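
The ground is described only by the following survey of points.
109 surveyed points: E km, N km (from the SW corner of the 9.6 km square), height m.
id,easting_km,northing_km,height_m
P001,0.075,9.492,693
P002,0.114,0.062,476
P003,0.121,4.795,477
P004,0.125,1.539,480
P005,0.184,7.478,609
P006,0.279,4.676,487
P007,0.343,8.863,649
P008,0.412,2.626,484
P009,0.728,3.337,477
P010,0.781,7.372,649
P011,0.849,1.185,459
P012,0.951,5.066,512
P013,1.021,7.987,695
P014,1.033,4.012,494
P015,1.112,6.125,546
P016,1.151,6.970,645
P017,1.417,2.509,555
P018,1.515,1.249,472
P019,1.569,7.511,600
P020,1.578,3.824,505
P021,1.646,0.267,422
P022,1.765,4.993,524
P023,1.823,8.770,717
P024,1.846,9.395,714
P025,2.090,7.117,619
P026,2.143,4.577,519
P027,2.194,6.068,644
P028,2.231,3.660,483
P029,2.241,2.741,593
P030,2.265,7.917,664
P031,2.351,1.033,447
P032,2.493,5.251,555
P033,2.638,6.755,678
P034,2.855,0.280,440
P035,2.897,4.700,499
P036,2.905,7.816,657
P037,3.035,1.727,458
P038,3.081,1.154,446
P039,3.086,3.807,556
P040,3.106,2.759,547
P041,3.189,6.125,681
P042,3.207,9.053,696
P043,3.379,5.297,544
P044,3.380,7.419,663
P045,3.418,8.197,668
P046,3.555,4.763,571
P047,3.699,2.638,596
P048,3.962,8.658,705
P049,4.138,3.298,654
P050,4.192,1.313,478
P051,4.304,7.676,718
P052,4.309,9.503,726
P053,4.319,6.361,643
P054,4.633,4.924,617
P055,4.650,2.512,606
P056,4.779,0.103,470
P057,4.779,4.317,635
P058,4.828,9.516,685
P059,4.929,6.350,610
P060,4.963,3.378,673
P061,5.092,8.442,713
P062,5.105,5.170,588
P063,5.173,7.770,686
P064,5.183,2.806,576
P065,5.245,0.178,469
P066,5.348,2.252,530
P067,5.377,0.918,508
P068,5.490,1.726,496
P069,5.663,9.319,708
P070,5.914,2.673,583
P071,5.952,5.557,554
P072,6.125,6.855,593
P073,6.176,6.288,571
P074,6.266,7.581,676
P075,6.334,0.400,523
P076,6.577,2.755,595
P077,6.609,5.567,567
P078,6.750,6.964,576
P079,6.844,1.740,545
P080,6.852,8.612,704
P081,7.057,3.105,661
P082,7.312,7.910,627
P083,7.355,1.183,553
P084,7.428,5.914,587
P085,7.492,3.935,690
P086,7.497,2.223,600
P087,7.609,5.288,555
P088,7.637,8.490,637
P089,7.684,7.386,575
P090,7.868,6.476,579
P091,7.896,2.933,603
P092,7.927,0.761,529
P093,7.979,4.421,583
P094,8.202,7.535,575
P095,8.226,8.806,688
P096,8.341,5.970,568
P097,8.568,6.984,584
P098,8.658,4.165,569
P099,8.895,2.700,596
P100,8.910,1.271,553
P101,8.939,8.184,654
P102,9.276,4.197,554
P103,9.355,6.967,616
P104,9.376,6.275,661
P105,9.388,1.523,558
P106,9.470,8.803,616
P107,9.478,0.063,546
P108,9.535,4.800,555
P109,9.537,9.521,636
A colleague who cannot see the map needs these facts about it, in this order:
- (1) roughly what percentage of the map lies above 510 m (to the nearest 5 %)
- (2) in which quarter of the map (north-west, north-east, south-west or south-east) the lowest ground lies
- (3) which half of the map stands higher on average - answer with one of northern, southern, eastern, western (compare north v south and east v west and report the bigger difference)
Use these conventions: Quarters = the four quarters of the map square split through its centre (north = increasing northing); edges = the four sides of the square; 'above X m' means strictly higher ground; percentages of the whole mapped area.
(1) About 80 % of the map lies above 510 m.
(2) The lowest ground is in the south-west quarter.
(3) The northern half stands higher on average than the southern half.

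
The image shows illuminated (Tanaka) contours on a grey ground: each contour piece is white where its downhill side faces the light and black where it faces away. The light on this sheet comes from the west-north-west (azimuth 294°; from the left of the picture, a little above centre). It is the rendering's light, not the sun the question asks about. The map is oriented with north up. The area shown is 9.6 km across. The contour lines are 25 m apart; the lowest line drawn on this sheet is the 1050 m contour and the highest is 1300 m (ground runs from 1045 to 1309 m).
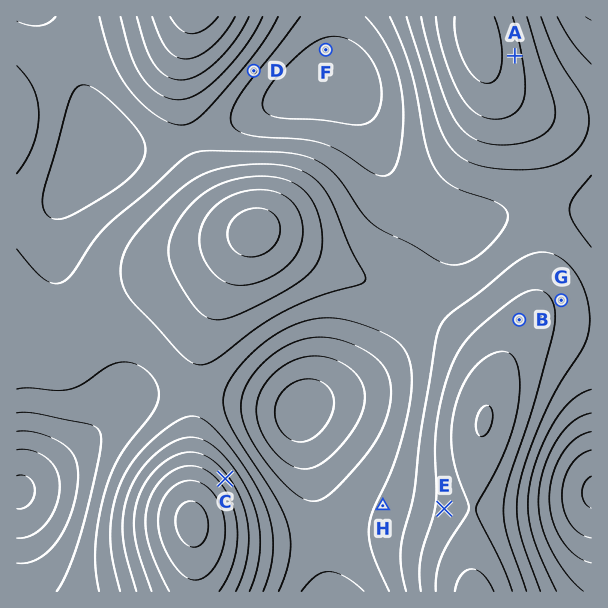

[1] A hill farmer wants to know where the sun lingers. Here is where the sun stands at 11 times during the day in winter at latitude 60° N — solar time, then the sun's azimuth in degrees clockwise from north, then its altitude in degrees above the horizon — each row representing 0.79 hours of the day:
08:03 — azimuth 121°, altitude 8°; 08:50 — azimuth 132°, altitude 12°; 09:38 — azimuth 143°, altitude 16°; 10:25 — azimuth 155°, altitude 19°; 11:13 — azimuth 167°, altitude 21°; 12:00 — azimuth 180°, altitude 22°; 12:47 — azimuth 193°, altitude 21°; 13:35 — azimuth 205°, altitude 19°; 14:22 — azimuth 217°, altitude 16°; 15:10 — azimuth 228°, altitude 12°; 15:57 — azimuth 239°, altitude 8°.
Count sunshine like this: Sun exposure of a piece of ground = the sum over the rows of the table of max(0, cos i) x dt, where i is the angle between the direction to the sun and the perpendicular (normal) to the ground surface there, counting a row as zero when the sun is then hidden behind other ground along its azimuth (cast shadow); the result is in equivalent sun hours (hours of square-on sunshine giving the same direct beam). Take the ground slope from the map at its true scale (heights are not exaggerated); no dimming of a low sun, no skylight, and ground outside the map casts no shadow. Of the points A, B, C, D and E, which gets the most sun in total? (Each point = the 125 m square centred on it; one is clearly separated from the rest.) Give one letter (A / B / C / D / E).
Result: D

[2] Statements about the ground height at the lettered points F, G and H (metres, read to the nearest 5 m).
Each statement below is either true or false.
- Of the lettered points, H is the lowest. false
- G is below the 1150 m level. false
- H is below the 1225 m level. true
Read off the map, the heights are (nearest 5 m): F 1095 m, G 1195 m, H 1155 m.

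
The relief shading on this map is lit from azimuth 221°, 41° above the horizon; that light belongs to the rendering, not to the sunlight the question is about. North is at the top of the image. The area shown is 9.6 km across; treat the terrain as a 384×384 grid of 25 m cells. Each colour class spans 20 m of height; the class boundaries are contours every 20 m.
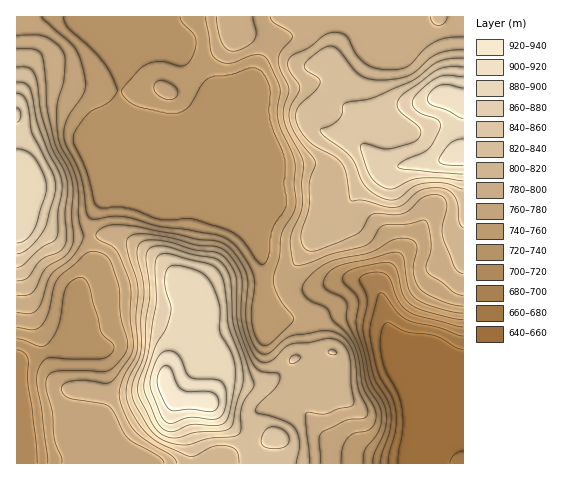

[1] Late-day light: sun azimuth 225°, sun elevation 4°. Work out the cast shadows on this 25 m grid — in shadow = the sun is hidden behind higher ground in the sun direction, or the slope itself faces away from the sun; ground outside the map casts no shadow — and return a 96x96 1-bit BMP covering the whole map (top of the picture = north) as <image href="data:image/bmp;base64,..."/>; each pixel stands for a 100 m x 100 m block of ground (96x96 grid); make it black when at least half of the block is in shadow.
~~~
<image width="96" height="96" href="data:image/bmp;base64,Qk2+BAAAAAAAAD4AAAAoAAAAYAAAAGAAAAABAAEAAAAAAIAEAAATCwAAEwsAAAIAAAAAAAAA////AAAAAAAAAAAAAAAAAAAPgAAAAAAAAAAAAAAHgAAAAAAAAAAAAwADgAAAAAAAAAAABwAAwAAAAAAAAAAAD4AAAAAAAAAAAAAAH4ABgAAAAAAAAAAAfwABwAAAAAAAAAAA/wAD4AAAAAAAAAGB/gAD8AAAAAAAAAOB/gAH+AAAAAAAAAfB/AAP+AAAAAAAAAfA+AAf/AAAAAAAAA/AAAA//AAAAAAAAA/AAAB//AAAAAAAAB/AAAD//gAAAAAAAB/AAAD//gAAAAAAAB/AAAH//wAAAAAAAAfgAAH//wAAAcAAMAHwAAH//wAAD+AAIAH4AAH//4AAD+AAIAH8AAH//4AAAMAAIAH8AAH//4AAAAAAAAP+AAH//4AAAAAAAAP/AAP//4AAAAAAAAP/AAf//4AAAAAAAAf/jA///4AAAAAAAAf/jh///wAAAAAAAAf/zj///gAAAAAAAA//4D///AAAAAAAAA//4B//+AAAAAAAAA//4A//8AAAAAAAAA//4Af/8AAAAAAAAA//4AH/4AAAAAAAAA//4AD/4AAAAAAAAB//wAB/wAAAAAAAAB//wAH/wAAAAAAAAB//gAf/gAAAAAAAAB//gAP/AAAAAAAAAB//AAH6AAAAAAAAAB//AADwAAAAAAAAAD//AAAAAAAAAAAAAP//AAAAAAAAAAAAD///AAAAAAAAAAAAP///AAAAAAAAAAAAf///AAAAAAAAAAAB////AAAAAAAAAAAD////AAAAAAAAEAAP////AAAAAAAAOAAf////AAAAAAAAPAA/////AAAAAAAAfgD/////AAAAAAAAfwP/////AAAAAAAA/4//////AAAAAAAA/4//////AAAAAAAAf8f////+AAAAAAAAf+AA///4AAAAAAAAf+AAA//AAAAAAAAAf+AAAAAAAAAAAAAA/+AAAAAAAAAAAAAB/+AAAAAAAAAAAAAB/+AAAAAAAAAAAAAD/+AAAAAAAAAAAAAH/+AAAAAAAAAAAAAH/+AAAAAAAAAAAAAP/+AAAAAAAAAAAAAP/+AAAAAAAAAAAAAP//AAAAAAAAAAAAAf//AAAAAAAAAAAAAf//AAAAAAAAAAAAAf//AAAAAAAAAAAAAf//gAAAAAAAAAAAAf//gAAAAAAAAAAAAf//gAAAAAAAAAAAA///gAAAAAAAAAAAA///gAAAAAAAAAAAB///AAAAAAAAAAAAB///AAAAAAAAAAAAB//+AAAAAAAAAAAAB//8AAAAAAAAAAAAB//gAAAAAAAAAAAAB/8AAAAAAAAAAAAAA/8AAAAAAAAAAAAA4f8AAAAAAAAAAAAA8P8AAAAAAAAAAYAA8P8AAAAAAAAAD4AA8D8AAAAAAAAAHwAA8A4AAAAAAAAAPgAA8ABAAAAAAAAAfAAAcAHgAAAAAAAA/AAAMAfgAAAAAAAAeAAAEB/wAAAAAAAAMAAAAD/wAAAAAAAAAAAAAD/4AAAAAAAAAAAAAB/wAAAAAAAAAAAAAA/wAAAAAAAAAAAAAAPgAAAAAAAAAAAAA="/>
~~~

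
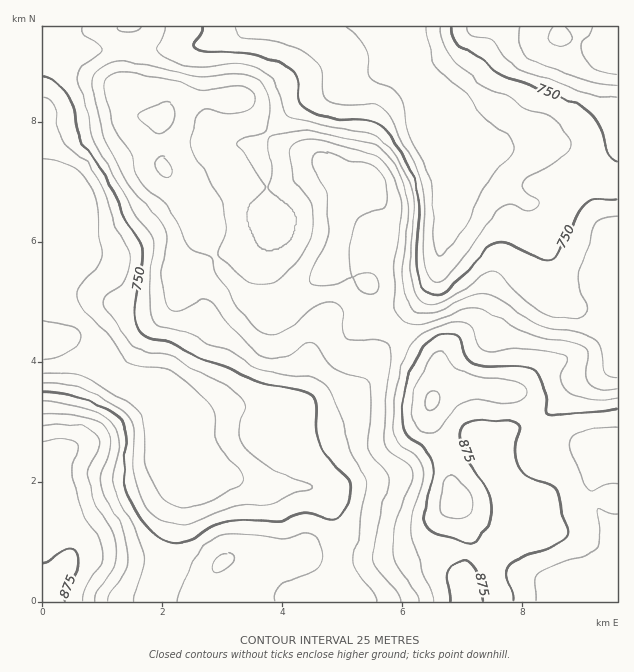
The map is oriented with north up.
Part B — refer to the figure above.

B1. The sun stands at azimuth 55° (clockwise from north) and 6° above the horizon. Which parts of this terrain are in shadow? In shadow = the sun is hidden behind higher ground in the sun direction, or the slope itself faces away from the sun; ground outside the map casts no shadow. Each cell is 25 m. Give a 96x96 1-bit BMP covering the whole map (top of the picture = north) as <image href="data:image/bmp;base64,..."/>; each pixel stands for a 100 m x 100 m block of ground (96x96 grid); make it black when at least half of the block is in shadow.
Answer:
<image width="96" height="96" href="data:image/bmp;base64,Qk2+BAAAAAAAAD4AAAAoAAAAYAAAAGAAAAABAAEAAAAAAIAEAAATCwAAEwsAAAIAAAAAAAAA////AAAAAAAAAAAAAAAAAAAAAAAAAAAAAAAAHwAAAAAAAAAAAAAAPwAAAAAAAAAAAAAAGAAAAAAAAAAAAAAAAAAAAAAAAAAAAAAAAAAAAAAAAAAAAAAAAAAAAAAAAAAAAAAAAAAAAAAAAAAAAAAAAAAAAAAAAAAAAAAAAAAAAAAAAAAAAAAAAAAAAAAAAAAAAAAAAAAAAAAAAAAAAAAAAAAAAAAAAAAAAAAAAAAAAAAAAAAAAAAAAAAAAAAAAAAAAAAAAAAAAAAAAAAAAAAAAAAAAAAAAAAAAAAAAAAAAAAAAAAAAAAAAwAAAAAAAAAAAAAAD4AAAAAAAAAAAAAAH8AAAAAAAAAAAAA4P8AAAAAAAAAAAAAf/8AAAAAAAAAAAAAP/4AAAAAAAAAAAAAP/4AAAAAAAAAAAAAH/4AAAAAAAAAAAAAH/wAAAAAAAAAAAAAH/gAAAAAAAAAAAAAH/gAAAAAAAAAAAAAD/gAAAAAAAAAAAAAD/gAAAAAAAAAAAAAD/gAAAAAAAAAAAAAB/AAAAAAAAAAAAAAB/AAAAAAAAAAAAAAA/AAAAAAAAAAAAAAAeAAAAAAAAAAAAAAAOAAAAAAAAA+A8AAAAAAAAAAAAA/A8AAAAAAAAAAAAA/A8AAAAAAAAAAAAA+AYAAAAAAAAAAADAeAAAAAAAAAAAAAHgIAAAAAAAAAAAAAHgAAAAAAAAAAAAAAHgAAAAAAAAAAAAAADAAAAAAAAAAAAAAAwAAAAAAAAAAAAAAAAAAAAAAAAAAAAAAAAAAAAAAAAAAAAAAAAAAAAAAAAAAAAAAAAAAAAAAAAAAAAAAAAEAAAAAAAAAAAAAAAOAAAAAAAAAAAAAAAeAAAAAAAAAAAAAAAeAAAAAAAAAAAAAAAeAAAAAAAAAAAAAAA+AAAAAAAAAAAAAAA+AAAAAAAAAAAAAAB+AAAAAAAAAAAAAAH8AAAAAAAAAAAAAAP8AAAAAAAAAAAAAB/8AAAAAAAAAAAAAD/4AAAAAAAAAAAAAH/4wAAAAAAAAAAAAH/4AAAAAAAAAAAAAP/4AAAAAAAAAAAAAP/8AAAAAAAAAAAAAf/8AAAAAAAAAAAAAf/8AAAAAAAAAAAAA//4AAAAAAAAAAAAA//wAAAAAAAAAAAAB//gAAAAAAAAAAAAA//AAAAAAAAAAAAAA/+AAAAAAAAAAAAAA/+AAAAAAAAAAAAAAf8AAAAAAAAAAAAAAf8AAAAAAAAAAAAAAf8AAAAAAAAAAAAAAf8AAAAAAAAAAAAAAf8AAAAAAAAAAAAAA/8AAAAAAAAAAAAAA/8AAAAAAAAAAAAAAf8AAAAAAAAAAAAAAf4AAAAAAAAAAAAAAf4AAAAAAAAAAAAAAPwAAAAAAAAAAAB4AAAAAAAAAAAAAB/4AAAAAAAAAAAAAD/gAAAAAAAAAAAAAB+AAAAAAAAAAAAAAAwAAAAAAAAAAAAEAAAAAAAAAAAAAAAPgAAAAAAAAAAAAAAPwAAAAAAAAAAAAAAPwAAAAAAAAAAAAAAHwAAAAAAAAAAAAAADgAAAA="/>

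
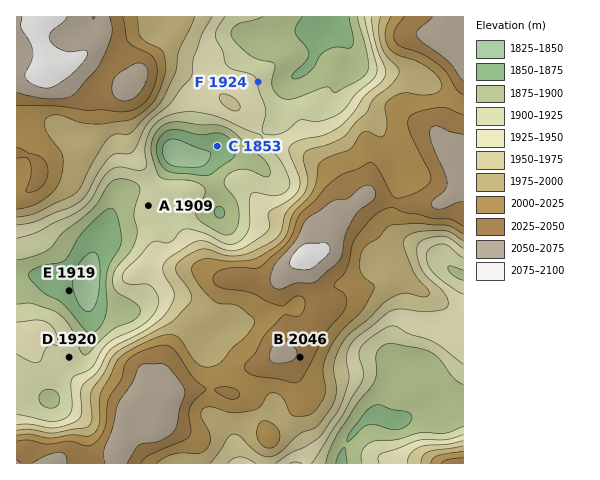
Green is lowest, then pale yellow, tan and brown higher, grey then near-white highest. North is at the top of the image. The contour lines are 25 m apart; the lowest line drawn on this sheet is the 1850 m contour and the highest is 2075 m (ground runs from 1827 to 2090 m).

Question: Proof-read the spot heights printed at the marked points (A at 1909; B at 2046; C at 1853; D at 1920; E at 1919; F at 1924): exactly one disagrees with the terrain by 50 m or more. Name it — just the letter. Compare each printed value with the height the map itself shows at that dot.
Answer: E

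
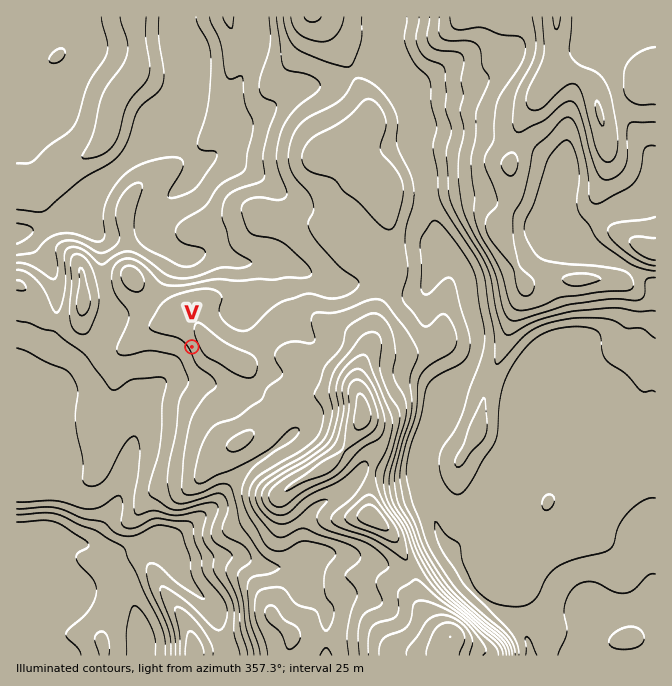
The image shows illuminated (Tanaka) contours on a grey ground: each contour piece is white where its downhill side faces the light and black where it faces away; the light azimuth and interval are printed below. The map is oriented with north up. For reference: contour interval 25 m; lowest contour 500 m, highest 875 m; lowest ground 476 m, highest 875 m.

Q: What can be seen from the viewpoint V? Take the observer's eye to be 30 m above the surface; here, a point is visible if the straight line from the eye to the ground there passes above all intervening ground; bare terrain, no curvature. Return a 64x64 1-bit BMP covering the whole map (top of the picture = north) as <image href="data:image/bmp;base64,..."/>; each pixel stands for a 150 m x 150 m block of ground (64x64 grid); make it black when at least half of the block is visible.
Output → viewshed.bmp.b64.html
<image width="64" height="64" href="data:image/bmp;base64,Qk0+AgAAAAAAAD4AAAAoAAAAQAAAAEAAAAABAAEAAAAAAAACAAATCwAAEwsAAAIAAAAAAAAA////AAAAAAD4AAAAAAAAAPkAAAAAAAAA/wAAAAAAAAB+AAAAAAAAABwAAAAAAAAADAAAAAAAAAAAAAAAAAAAAAAAAAAAAAAAAAAAAAAAAAAAAAAAAAAAAAAAAAAAAAAAAAAAAAAAAAAAAAAAAAAAAAAgAAAAAAAAAGAAAAAAAAAA4ACAAAAAAP/8AOAAAAAA///A8AAAAAD//+B8AAAAAP//4B8AAAAA///wD4AAAAD///4PgAAAAP///wfAAAAA////g8AAAAD////D4AAAAP/////AAAAA/////8AAAADwf/4PwAAAAPB//A/AAAAA8H/8E8AAAAD5//gT4AAAAPOf4APgAAAAg4/gA+AAAAADh8AH8AAAAAOP4ABwAAAAAf4AADAAYAABvAAAAABgAAEcAAAIAOAAAwgAADwBwAACAAAA7APAAAAAAAPMA4ADAAAAB4wHgAQAAAD/HA8AAAAAAf/8DwAAAAADn/gfAAAAAAAP+B/AAAAAAB/4H8AAAAAAH/gfwAABAAA/+A/AIAOAAD/gD4AgAcAAf+APgCAA4AB4YA/AYABgAPAAD+BgAGAA4AAP8GAgcAHgAB/4QHBwAeAAH/DAcDgB8AAf8MD4GAH4AB/4APgMB/4AH/gA+AwH/wAf/AD4DAf/gD/8APgMD/+Af/wA+BwN/4B//AD4PB3/AH/8AA=="/>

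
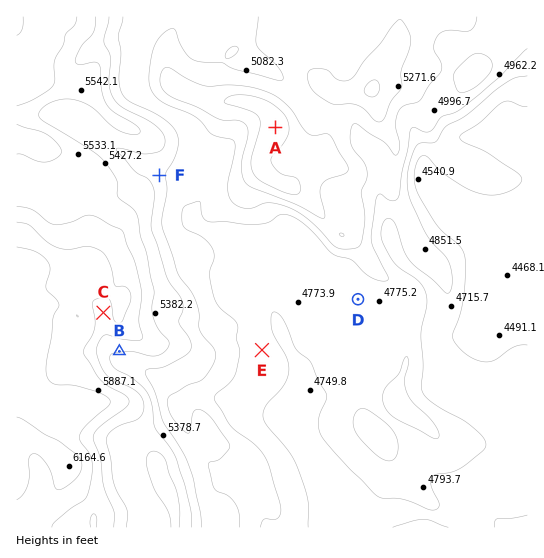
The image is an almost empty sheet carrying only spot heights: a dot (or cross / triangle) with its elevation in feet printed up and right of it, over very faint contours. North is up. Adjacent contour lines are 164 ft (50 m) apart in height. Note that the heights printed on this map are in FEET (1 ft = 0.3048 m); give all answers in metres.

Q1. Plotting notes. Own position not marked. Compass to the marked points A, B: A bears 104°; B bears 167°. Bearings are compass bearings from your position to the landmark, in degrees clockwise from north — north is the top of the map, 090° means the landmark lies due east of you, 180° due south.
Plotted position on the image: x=55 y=72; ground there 1700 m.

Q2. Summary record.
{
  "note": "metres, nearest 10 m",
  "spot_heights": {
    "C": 1730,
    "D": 1460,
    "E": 1470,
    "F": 1570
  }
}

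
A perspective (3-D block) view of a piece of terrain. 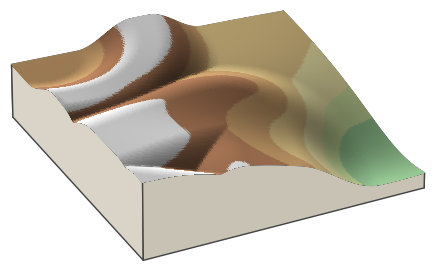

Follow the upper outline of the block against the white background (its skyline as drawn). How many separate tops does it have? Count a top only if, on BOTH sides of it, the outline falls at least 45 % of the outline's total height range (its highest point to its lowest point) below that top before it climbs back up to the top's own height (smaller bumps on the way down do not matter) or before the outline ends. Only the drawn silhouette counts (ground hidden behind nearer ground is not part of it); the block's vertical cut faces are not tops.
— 0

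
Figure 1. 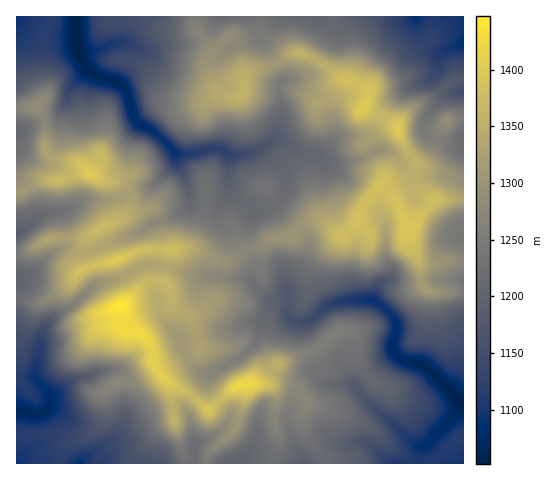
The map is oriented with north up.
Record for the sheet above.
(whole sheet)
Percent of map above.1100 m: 95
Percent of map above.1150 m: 83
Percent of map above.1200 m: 70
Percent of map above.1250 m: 47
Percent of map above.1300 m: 28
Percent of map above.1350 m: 12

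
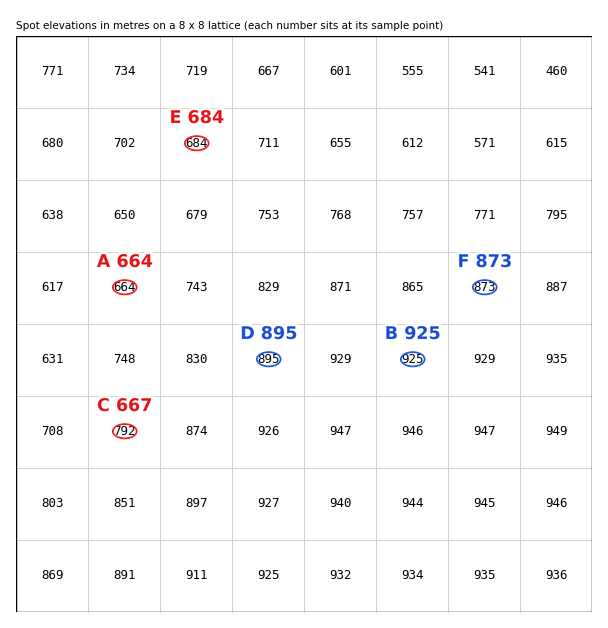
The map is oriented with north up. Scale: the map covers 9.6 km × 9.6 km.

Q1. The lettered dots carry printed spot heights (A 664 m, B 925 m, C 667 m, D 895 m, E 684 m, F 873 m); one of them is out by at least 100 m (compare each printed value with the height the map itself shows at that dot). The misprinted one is C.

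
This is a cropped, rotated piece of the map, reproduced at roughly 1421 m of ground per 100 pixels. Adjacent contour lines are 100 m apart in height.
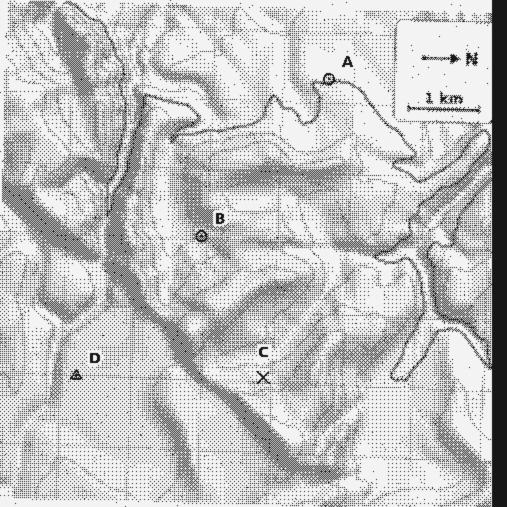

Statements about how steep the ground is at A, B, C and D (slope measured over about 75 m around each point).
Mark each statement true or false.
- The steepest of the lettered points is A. false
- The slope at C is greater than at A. true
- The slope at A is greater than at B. false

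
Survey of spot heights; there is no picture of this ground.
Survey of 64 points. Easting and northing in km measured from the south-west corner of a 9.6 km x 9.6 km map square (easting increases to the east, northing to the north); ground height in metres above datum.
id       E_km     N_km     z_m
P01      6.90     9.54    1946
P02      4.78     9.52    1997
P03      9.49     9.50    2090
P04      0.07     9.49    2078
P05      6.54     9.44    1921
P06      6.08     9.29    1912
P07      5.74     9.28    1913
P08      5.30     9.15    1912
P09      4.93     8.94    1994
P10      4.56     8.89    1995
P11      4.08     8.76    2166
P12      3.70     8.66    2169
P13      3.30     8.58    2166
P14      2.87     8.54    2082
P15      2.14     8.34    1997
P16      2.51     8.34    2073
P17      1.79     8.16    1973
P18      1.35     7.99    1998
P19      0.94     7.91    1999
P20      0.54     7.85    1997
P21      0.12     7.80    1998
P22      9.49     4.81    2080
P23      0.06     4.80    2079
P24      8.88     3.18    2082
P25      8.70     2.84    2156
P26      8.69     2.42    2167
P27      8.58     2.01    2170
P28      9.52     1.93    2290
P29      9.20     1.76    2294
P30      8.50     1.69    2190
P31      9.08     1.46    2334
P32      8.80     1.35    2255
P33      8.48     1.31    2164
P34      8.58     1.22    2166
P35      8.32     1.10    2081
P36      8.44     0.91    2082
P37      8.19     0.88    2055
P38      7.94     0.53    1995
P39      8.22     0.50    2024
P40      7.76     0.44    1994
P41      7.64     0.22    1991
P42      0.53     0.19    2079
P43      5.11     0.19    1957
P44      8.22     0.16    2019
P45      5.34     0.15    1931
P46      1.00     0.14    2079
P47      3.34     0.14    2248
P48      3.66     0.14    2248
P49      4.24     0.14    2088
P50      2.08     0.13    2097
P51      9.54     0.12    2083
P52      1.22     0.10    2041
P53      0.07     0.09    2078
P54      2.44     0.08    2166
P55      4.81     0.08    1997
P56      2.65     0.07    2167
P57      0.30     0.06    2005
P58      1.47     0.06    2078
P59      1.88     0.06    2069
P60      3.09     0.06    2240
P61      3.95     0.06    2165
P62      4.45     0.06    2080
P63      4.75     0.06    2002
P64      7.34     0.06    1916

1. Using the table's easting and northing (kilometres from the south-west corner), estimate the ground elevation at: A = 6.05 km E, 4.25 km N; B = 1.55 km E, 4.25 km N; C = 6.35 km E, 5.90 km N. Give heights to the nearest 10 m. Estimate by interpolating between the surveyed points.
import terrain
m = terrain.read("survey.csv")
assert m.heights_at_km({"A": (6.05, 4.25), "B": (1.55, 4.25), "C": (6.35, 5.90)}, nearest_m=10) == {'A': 2050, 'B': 2170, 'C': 2160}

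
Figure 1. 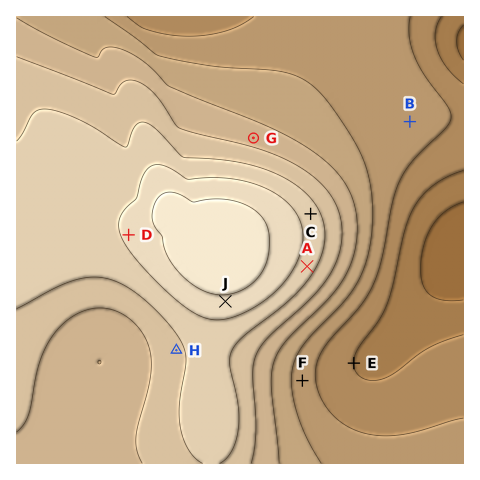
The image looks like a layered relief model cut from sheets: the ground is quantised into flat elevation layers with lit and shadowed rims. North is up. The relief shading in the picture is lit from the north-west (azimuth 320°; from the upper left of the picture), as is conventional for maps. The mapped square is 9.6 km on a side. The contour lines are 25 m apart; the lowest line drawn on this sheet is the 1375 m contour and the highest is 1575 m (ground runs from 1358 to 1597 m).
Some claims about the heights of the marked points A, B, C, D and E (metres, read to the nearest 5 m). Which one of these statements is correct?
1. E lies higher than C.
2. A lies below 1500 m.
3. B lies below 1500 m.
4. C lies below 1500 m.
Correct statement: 3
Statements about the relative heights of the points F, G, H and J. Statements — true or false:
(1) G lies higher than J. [false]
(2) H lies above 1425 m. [true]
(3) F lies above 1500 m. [false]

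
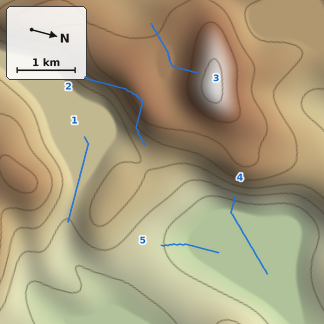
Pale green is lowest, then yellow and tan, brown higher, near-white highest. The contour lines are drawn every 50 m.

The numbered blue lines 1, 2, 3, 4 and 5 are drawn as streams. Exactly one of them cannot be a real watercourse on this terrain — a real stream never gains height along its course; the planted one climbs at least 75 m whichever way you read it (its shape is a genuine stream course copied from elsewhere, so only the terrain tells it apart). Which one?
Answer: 2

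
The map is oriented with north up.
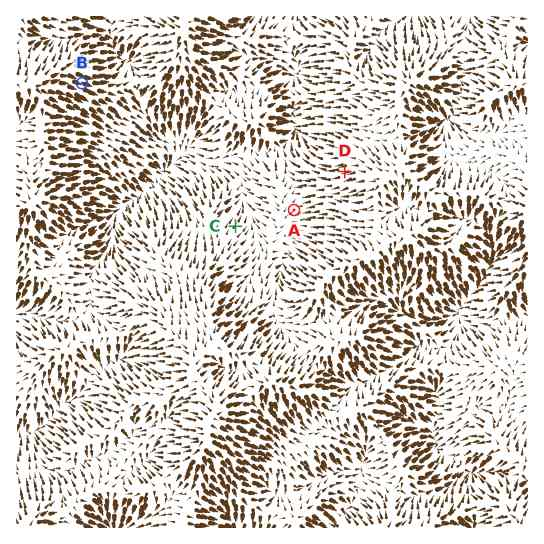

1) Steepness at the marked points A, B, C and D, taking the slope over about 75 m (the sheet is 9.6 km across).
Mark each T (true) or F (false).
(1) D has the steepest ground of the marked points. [F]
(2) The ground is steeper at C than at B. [F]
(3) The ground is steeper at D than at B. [F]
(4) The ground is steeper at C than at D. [F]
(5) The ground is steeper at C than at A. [T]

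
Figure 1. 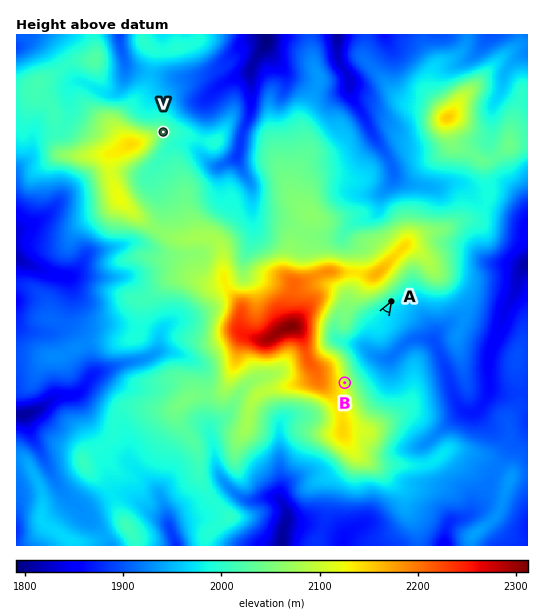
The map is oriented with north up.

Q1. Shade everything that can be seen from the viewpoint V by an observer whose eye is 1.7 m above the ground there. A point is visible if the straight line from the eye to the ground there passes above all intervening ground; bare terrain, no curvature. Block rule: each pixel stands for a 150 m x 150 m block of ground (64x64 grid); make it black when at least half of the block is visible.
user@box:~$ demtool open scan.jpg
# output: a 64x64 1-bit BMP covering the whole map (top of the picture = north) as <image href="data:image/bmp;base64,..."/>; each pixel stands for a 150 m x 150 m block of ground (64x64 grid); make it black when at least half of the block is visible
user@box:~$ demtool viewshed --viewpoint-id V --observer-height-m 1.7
<image width="64" height="64" href="data:image/bmp;base64,Qk0+AgAAAAAAAD4AAAAoAAAAQAAAAEAAAAABAAEAAAAAAAACAAATCwAAEwsAAAIAAAAAAAAA////AAAAAAAAAAAAAAAAAAAAAAAAAAAAAAAAAAAAAAAAAAAAAAAAAAAAAAAAAAAAAAAAAAAAAAAAAAAAAAAAAAAAAAAAAAAAAAAAAAAAAAAAAAAAAAAAAAAAAAAAAAAAAAAAAAAAAAAAAAAAAAAAAAAAAAAAAAAAAAAAAAAAAAAAAAAAAAAAAAAAAAAAAAAAAAAAAAAAAAAAAAAAAAAAAAAAAAAAAAAAAAAAAAAAAAAAAAAAAAAAAAAAAAAAAAAAAAAAAAAAAAAAAAAAAAAAAAAAAAAAAAAAAAAARwAAAAAAAABzwAAAAAAAADPwAAAAAAAAM/AAAAAAAAA/4AAAAAAAAB/AAAAAAAAAB8AAAAAAAADH+BAAAAAAAOf/fAAAAAAAR//+AAAAAABH/48AAAAAAEfgB4AAAAAcZ+ADgAAAAD//4AHAAAAAf//wAAAAAAH/f/gAAAAAA/5z+AAAAAAA/HPwAAAAAAB89+AAAAAAAH/3wAAAAAAAP3/AAAAAAAA+B+AAAEAAADwH8AAGAAAAH4PwAA4AAACfg/gADAAAAH/D8AAcAAAAGMPwADwAAAAAY3AAPAAAAABjYAB8AAAAAPMwAP4AAAAA8zwD/wAAAA/zHAf/gAAAH/M8DeGAAAA/83wI8GAAAP/3+BD4AAAB//P4EHgAAAGP8fgQ8QAAAAAR+ADjAA=="/>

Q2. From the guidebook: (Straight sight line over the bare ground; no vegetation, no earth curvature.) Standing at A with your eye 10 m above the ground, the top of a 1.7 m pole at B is in view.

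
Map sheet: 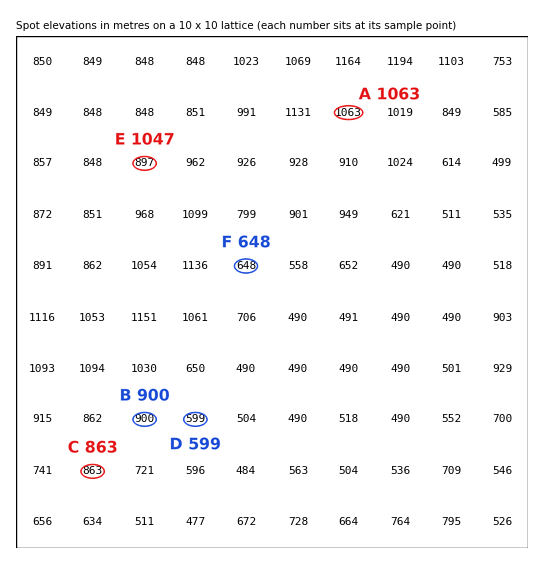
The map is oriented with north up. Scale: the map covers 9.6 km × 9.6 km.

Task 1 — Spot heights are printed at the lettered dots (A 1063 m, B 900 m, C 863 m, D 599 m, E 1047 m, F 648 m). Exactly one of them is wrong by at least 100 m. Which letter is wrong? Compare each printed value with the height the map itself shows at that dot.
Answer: E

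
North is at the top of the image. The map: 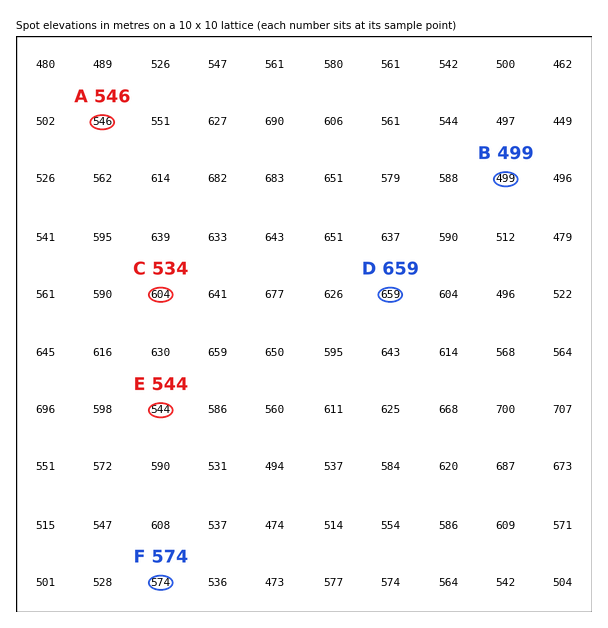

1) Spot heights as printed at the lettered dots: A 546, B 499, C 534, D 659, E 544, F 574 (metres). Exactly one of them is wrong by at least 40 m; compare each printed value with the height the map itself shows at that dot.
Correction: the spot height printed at C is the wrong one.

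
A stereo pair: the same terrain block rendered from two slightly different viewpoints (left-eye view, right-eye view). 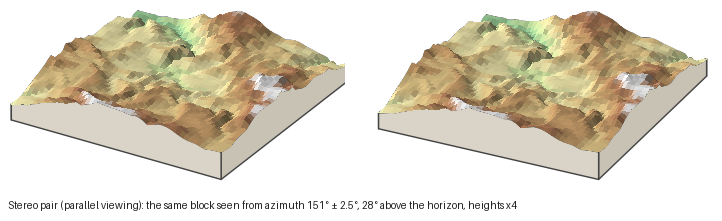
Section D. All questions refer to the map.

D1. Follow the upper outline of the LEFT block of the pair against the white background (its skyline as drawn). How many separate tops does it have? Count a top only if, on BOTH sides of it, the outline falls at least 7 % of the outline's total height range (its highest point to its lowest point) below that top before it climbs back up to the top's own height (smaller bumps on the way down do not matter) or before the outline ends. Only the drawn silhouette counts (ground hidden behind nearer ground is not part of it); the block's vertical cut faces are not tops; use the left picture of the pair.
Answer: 2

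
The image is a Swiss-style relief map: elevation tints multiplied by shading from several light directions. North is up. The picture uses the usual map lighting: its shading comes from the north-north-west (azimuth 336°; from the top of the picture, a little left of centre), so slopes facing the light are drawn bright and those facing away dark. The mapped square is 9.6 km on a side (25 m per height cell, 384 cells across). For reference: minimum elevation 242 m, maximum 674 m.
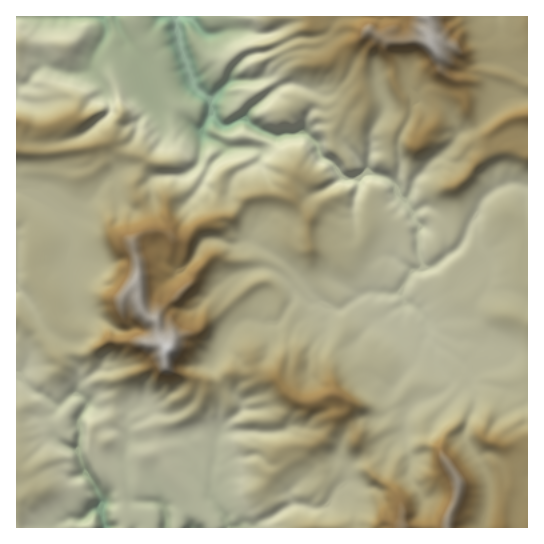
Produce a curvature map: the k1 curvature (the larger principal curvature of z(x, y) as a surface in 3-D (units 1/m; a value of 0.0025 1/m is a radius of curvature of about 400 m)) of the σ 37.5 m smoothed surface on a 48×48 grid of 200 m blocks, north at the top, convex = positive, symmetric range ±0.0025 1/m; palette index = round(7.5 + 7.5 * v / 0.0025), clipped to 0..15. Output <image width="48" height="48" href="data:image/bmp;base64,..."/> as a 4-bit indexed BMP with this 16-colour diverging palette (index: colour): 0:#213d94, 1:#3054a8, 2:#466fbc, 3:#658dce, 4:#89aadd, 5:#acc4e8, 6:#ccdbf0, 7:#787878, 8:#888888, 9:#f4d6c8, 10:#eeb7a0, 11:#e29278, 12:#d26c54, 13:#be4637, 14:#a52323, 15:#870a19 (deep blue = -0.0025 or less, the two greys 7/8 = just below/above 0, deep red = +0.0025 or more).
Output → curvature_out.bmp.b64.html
<image width="48" height="48" href="data:image/bmp;base64,Qk32BAAAAAAAAHYAAAAoAAAAMAAAADAAAAABAAQAAAAAAIAEAAATCwAAEwsAABAAAAAAAAAAlD0hAKhUMAC8b0YAzo1lAN2qiQDoxKwA8NvMAHh4eACIiIgAyNb0AKC37gB4kuIAVGzSADdGvgAjI6UAGQqHAKd4m8+cqZu9m8mXiaq8u6mbyeq693ibiKiIipqsmaqpmpiZqomXh4h3yeh4+oeLeKmIibttmIeYiYiImamYp4d5jNhmr4iLiImqmtmsiZiJiIiJqoeqmIh4n5mWj5iKiIiJm7vKiXiYiIh4i5iImYeP63mpn6mJh5mIm22oiXiYiIiIqal4mIjNa4ia/IiYmJirzMqXiZmHiIh4mZiYl3ipipZt+HeYiJiJmNmZiJmIiIibq7qrqYy3iIu/mHmsmJiIvMupeIh3iHiZmImJuny5iHmq157KmpiJqcyJiaq5iHerqpeIiouomYmIzayJmJeJuqqqiHiLyYirurmZmrqHiIiYjIi3iaqojYmZd3i5m4q3mHrNt67qiIiJiJiYiJiJl5iad2ibq5qJh565vfqIeJiIiIiIeImpmJu8mXqou7mKqtmGfYd4iImIiHiIiIibqJma367+yovKq7iXjIiIiIiHiHiIiJd6qJlnh53mhniZp7i4m4iIiIeIiIiHeJeam995iKzql4eKp5m4eneIiIiIiIiIeJi4d3v//9y7qYeJmIiYeJeIiIiIiIh3eIuIiJjXl5yq34eIiImIh5iIiIiIiIh4eamJiHeLuuyXfbh4eImIiJiHeIiIh3iZmZiIh3ednpunepqIiJiIiIiIiIiIiIiZiJiYiIrdrnjeh4i5d5iIeZiIiYiIiIiIiImYiImJ3Yef6XeLqaiImYiIiYmIiIh4iJmIeIeIn4eH+neIq4iIh4iIiYmqiIh4iImHeHdoj4iIv4iZiIh6iJiIiImIqYh4iJmId3d5roirmu2qqYibmYiIh6q6iph4iImIiIicy3eruJl3iImdiIiYiKmqqKiIiIiIiIjMzbvL+IqHiImMd4iYiKiZioiIiIiIiHfYmLrIz9qod4h9eIiYiLmJioiYiIiId3i3h5nGebznd3ecl5ioiaioiYeYmIiHiHiXi4rWeJecmJq4y6m5mXuJiYiJiId3iIiYm5y8mamKzbqYnOy7yKmry4eImIh4iZiInHmY2MuJmJqbzIucqNiZv8iIeIiIiJqHiqq5i5+4mJqry6+ZnLmIh/l4iYmYh4iYmu/ty7reqam7evysypyIiJ6oi8y83tuaq5aKmeeImcvLn7jHqs64iZmruYiIiJzKqpeZl6///oqqjom4mrvKmJqYh5vLq5i8mKepmfi+eduYy4m4m4url4nLeOqazP+PyZeZrI/X/cyquZjIiJqLibiL3Yd3jJ3fuXeavZvtnLu6qZiqiLmJiceIiZqYnLhfd3iaqYiu+Zqqh4mpi7eIi6eHiIirqYmdh4iaesq7z6iIeIi3joh4nKl3iriYeHipiImperybmKuJiJi3jXib6pmql6h5moiYiIm5i56s+4m8ypfGm3aduZd4eKiJqXiYiIq4rJn8m6mIiqiY13WfnbiIiLvMzZiaiZqo+5ic/9mpiJ2r3v7qvGeIiKiIituKmouZ+Jh3iYvLmIj+qYm6moiIiKh4iLupqZm9rLqrvMqbiImreXnKeHeIiQ=="/>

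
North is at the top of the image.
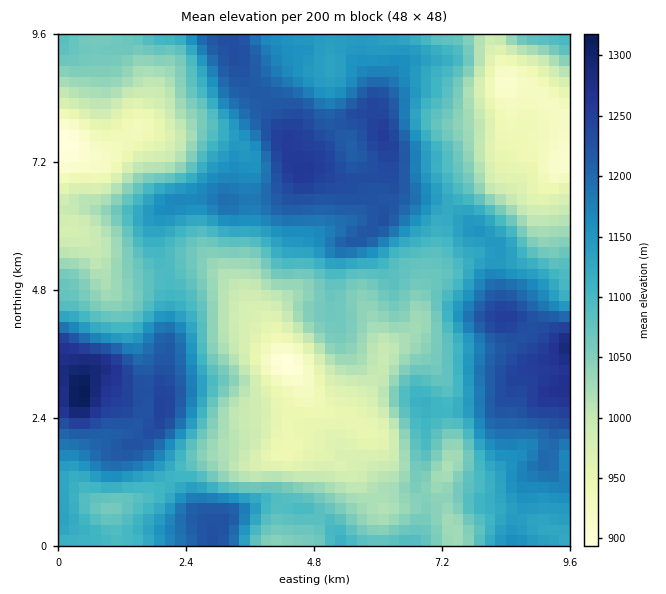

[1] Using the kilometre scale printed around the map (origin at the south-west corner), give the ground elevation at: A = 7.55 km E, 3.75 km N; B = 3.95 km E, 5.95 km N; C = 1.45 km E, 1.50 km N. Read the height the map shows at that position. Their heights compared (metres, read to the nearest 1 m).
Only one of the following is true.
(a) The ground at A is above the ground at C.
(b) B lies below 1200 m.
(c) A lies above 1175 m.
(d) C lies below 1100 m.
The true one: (b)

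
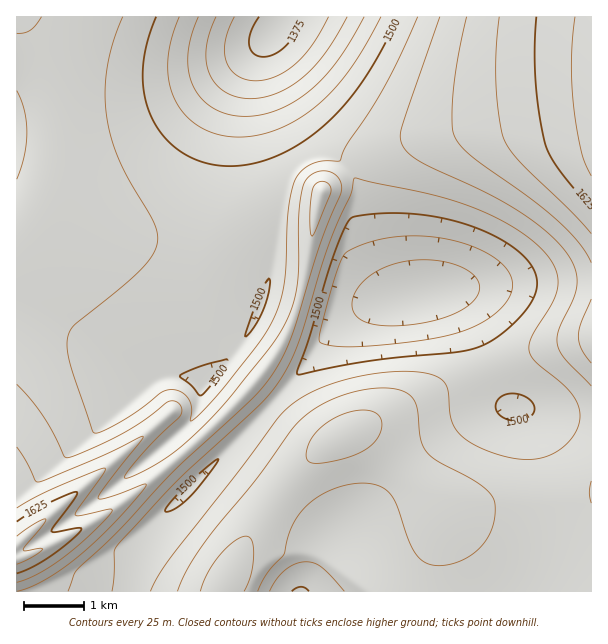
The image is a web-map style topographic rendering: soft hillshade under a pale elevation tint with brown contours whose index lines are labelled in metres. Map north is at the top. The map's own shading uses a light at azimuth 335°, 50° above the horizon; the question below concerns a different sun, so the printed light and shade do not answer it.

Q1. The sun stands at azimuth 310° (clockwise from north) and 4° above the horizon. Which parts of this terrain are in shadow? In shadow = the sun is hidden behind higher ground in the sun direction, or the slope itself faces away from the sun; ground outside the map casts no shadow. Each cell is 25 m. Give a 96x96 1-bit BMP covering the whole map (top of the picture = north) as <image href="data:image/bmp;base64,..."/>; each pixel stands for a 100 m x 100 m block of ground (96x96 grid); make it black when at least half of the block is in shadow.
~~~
<image width="96" height="96" href="data:image/bmp;base64,Qk2+BAAAAAAAAD4AAAAoAAAAYAAAAGAAAAABAAEAAAAAAIAEAAATCwAAEwsAAAIAAAAAAAAA////AAAAAAD///wAAf+AAAAAAAD///wAAf+AAAAAAAD///4AAP+AAAAAAAD///4AAP+AAAAAAAD///8AAH+AAAAAAAB///8AAB8AAAAAAACf//+AAAAAAAAAAADn///AAAAAAAAAAAB5///AAAAAAAAAAAA+f//gAAAAAAAAAAAfH//wAAAAAAAAAAAHx//wAAAAAAAAAAAD8//4AAAAAAAAAAAB+P/8AAAAAAAAAAAA/n/8AAAAAAAAAAAAfx/+AAAAAAAAAAAAP4//AAAAAAAAAAAAD+f/gAAAAAAAAAAAB/H/wAAAAAAAAAAAA/j/wAAAAAAAAAAAAfx/4AAAAAAAAAAAAP4/8AAAAAAAAAAAAH8P+AAAAAAAAAAAAB/H/AAAAAAAAAAAAA/j/gAAAAAAAAAAAAfx/wAAAAAAAAAAAAP4/4AAAAAAAAAAAAH8f8AAAAAAAAAAAAB8P+AAAAAAAAAAAAA8H/AAAAAAAAAAAAAcD/gAAAAAAAAAAAAEB/wAAAAAAAAAAAAAA/4AAAAAAAAAAAAAAf8AAAAAAAAAAAAAAP+AAAAAAAAAAAAAAH/AAAAAAAAAAAAAAH/gAAAAAAAAAAAAAD/wAAAAAAAAAAAAAB/4AAAAAAAAAAAAAB/8AAAAAAAAAAAAAA//AAAAAAAAAAAAAAf/gAAAAAAAAAAAAAf/wAAAAAAAAAAAAAP/8AAAAAAAAAAAAAP/+AAAAAAAAAAAAAP//gAAAAAAAAAAAAH//wAAAAAAAAAAAAH//4AAAAAAAAAAAAH//8AAAAAAAAAAAAD//+AAAAAAAAAAAAD///AAAAAAAAAAAAD///AAAAAAAAAAAAD///AAAAAAAAAAAAD///AAAAAAAAAAAAB//+AAAAAAAAAAAAB//8AAAAAAAAAAAAB//4AAAAAAAAAAAAB//4AAAAAAAAAAAAB//wAAAAAAAAAAAAA//gAAAAAAAAAAAAA//AAAAAAAAAAAAAA/+AAAAAAAAAAAAAA/8AAAAAAAAAAAAAA/4AAAAAAAAAAAAAAf4AAAAAAAAAAAAAAfwAAAAAAAAAAAAAAfgAAAAAAAAAAAAAAPgAAAAAAAAAAAAAABAAAAAAAAAAAAAAAAAAAAAAAAAAAAAAAAAAAAAAAAAAAAAAAAAAAAAAAAAAAAAAAAAAAAAAAAAAAAAAAAAAAAAAAAAAAAAAAAAAAAAAAAAAAAAAAAAAAAAAAAAAAAAAAAAAAAAAAAAAAAAAAAAAAAAAAAAAAAAAAAAAAAAAAAAAAAAAAAAAAAAAAAAAAAAAAAAAAAAAAAAAAAAAAAAAAAAAAAAAAAAAAAAAAAAAAAAAAAAAAAAAAAAAAAAAAAAAAAAAAAAAAAAAAAAAAAAAAAAAAAAAAAAAAAAAAAAAAAAAAAAAAAAAAAAAAAAAAA8AAAAAAAAAAAAAAH/AAAAAAAAAAAAAAP/gAAAAAAAAAAAAAf/gAAAAAAAAAAAAA//gAAAAAAAAAAAAA//gAAAAAAAAAAAAA//gAAAAAAAAAAAAA//gAAAAAAAAA="/>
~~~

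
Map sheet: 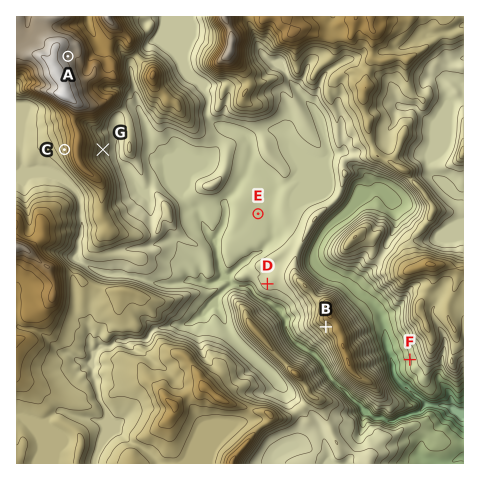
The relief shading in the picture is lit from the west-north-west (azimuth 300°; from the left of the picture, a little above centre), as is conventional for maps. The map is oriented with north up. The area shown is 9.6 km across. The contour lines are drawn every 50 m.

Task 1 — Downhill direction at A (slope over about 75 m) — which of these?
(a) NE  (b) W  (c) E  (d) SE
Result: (c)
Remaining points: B SW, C W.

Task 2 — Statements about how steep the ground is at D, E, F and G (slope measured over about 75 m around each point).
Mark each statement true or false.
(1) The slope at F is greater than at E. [true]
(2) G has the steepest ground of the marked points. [true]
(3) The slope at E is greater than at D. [false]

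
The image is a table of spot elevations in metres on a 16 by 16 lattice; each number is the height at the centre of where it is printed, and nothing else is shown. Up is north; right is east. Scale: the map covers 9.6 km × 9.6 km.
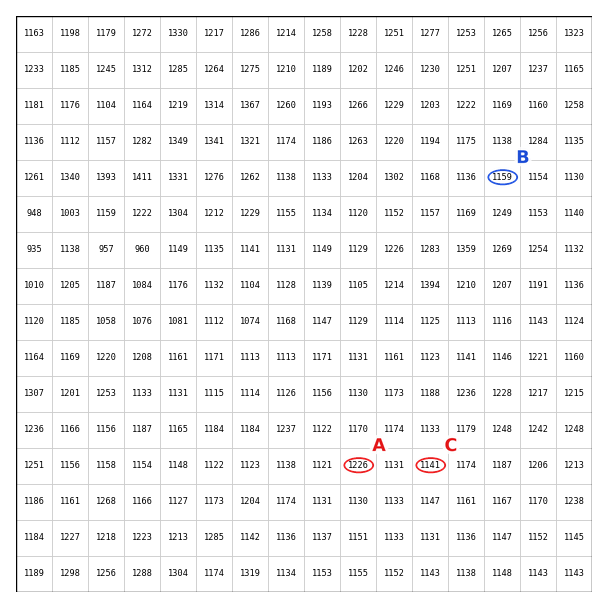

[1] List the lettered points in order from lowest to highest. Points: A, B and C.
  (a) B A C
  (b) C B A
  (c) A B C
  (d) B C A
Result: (b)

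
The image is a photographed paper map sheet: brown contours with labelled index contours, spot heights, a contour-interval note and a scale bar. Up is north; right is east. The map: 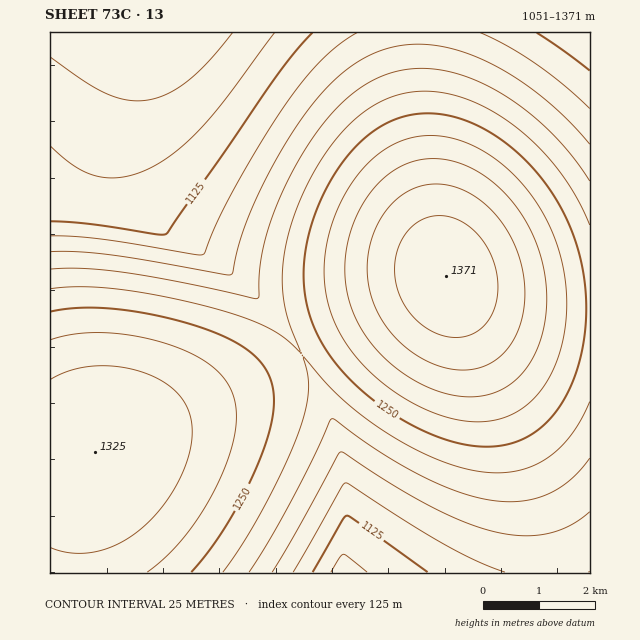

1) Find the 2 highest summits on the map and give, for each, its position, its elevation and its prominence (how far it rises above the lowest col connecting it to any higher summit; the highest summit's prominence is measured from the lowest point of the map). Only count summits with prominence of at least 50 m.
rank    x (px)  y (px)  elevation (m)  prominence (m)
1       446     276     1371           320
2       95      452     1325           100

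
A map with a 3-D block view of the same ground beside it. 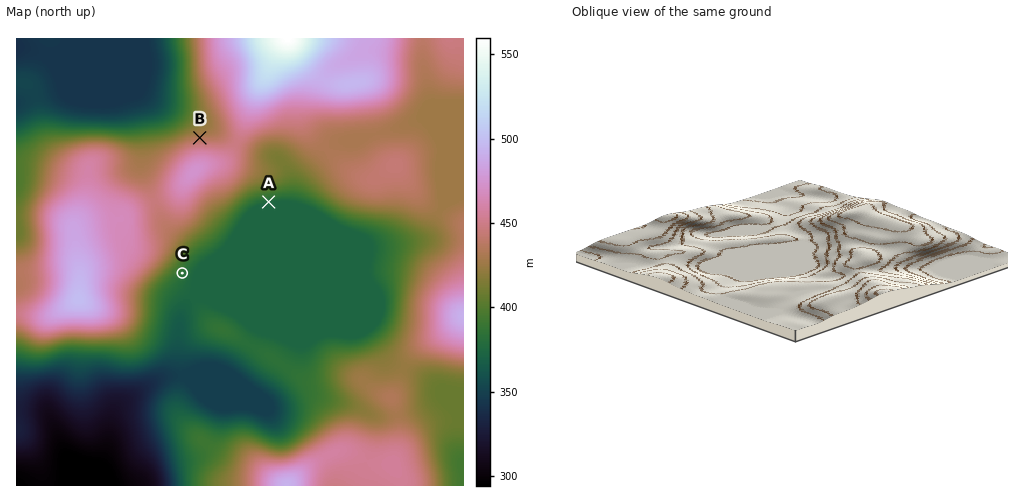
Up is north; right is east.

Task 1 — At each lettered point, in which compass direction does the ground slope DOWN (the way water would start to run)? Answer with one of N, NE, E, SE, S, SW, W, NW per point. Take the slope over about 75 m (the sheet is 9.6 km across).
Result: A S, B N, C SE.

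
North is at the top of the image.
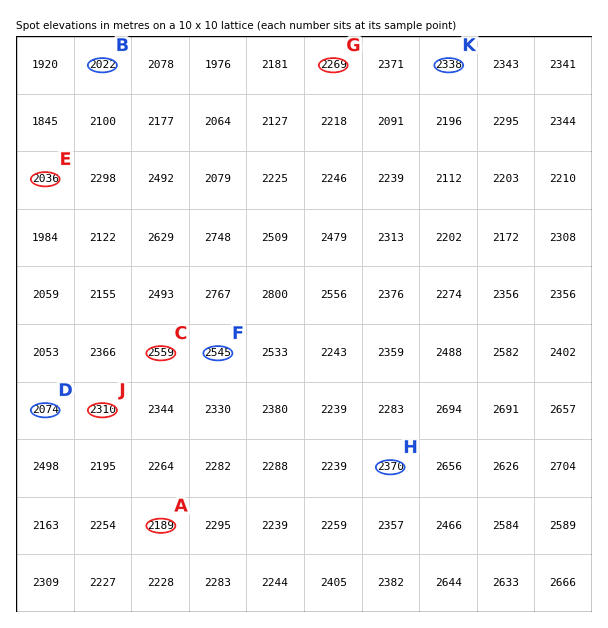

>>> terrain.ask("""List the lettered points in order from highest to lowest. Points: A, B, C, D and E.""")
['C', 'A', 'D', 'E', 'B']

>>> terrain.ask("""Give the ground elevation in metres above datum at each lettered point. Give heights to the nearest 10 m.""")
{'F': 2550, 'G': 2270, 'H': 2370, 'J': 2310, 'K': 2340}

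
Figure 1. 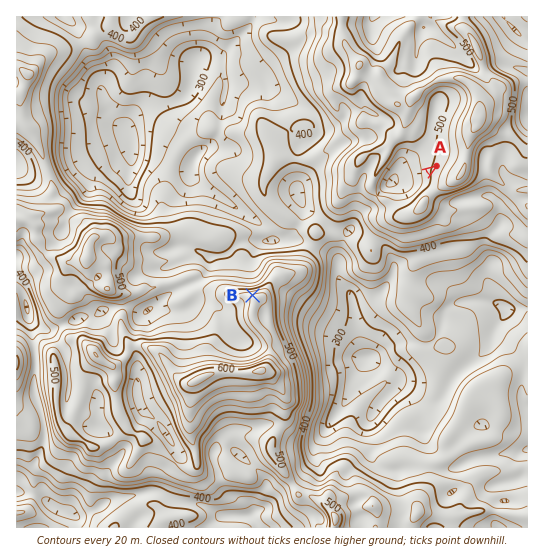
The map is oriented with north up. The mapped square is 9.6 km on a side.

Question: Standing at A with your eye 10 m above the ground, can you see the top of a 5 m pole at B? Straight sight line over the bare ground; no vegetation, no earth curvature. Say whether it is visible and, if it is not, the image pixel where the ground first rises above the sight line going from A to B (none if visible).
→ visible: true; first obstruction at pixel None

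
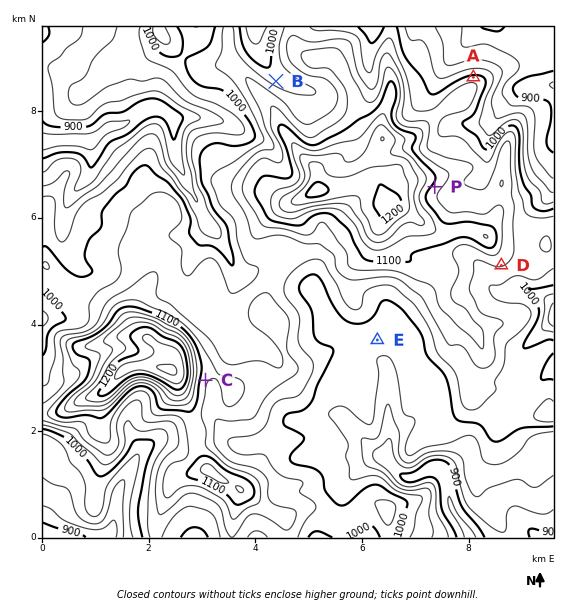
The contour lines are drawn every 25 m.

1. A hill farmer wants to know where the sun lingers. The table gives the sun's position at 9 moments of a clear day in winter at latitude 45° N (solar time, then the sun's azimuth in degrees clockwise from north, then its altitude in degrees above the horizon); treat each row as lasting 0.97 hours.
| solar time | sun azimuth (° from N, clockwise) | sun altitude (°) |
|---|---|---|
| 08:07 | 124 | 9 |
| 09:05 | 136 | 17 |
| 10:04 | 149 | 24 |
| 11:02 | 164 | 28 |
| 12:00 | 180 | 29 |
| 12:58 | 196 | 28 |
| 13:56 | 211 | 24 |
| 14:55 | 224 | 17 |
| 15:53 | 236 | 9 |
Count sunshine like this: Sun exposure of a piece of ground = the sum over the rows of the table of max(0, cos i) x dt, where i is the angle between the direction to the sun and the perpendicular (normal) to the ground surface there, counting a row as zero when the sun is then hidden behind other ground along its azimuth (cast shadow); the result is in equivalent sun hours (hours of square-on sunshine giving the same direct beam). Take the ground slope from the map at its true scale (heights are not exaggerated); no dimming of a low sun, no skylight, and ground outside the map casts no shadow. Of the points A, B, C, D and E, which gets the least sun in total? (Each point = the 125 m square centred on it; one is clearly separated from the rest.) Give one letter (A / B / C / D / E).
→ A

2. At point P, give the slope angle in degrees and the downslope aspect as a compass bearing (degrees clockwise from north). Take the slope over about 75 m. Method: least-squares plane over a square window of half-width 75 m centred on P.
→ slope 9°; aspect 129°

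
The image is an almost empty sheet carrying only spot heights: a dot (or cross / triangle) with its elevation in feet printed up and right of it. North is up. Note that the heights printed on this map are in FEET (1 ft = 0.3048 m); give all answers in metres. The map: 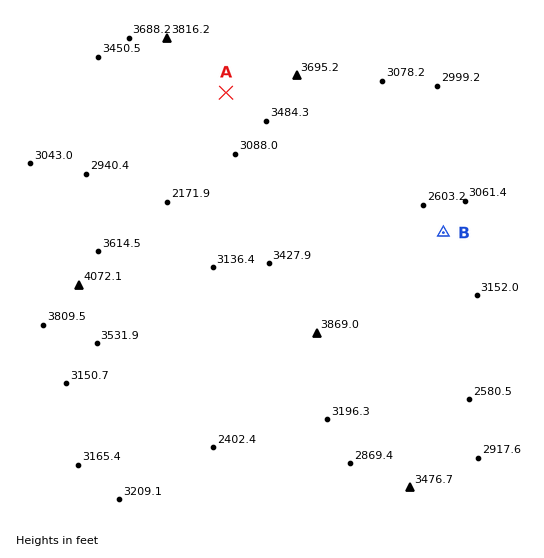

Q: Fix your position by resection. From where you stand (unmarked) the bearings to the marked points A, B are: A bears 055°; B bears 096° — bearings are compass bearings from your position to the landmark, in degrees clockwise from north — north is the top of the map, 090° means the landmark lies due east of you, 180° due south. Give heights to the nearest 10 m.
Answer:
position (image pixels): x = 81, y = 195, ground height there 960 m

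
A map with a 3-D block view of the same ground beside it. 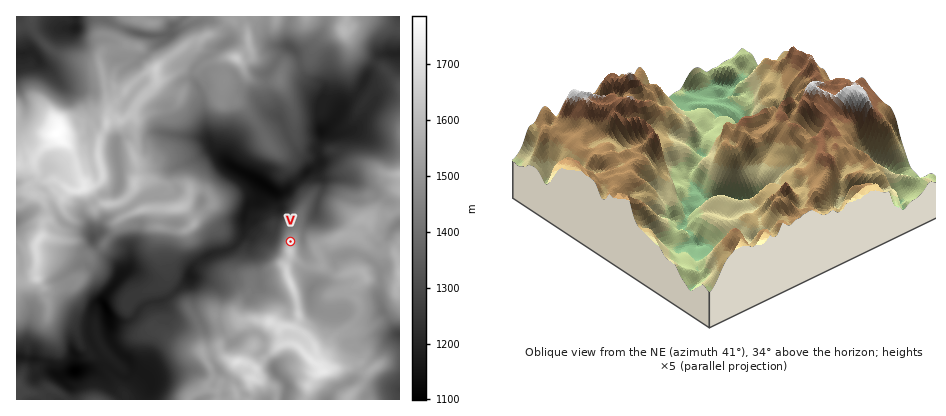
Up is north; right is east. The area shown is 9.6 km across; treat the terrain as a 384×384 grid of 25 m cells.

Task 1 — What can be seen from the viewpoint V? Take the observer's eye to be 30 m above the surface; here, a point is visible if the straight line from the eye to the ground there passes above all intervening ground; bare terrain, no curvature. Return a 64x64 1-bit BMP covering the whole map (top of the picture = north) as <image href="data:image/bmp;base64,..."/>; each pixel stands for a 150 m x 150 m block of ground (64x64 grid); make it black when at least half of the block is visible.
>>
<image width="64" height="64" href="data:image/bmp;base64,Qk0+AgAAAAAAAD4AAAAoAAAAQAAAAEAAAAABAAEAAAAAAAACAAATCwAAEwsAAAIAAAAAAAAA////AAAAAADd+AAAAAAAAP/wAAAAAAAA/4AAAAAAAAD/gAAAAAAAAP8AAAAAAAAAyQAAAAAAABABgAAAAAAACAGIAAAAAAAgAZwAAAAAACABvgACAAAAAAO2AAAAAAAAB/4AAAAAAIAH/BwAAAABAAfwBgAAAACAB/A3AGAAAIAH8D8M8AAAAAf4P4/wAACAB/w///AAD4EP/j//yAAPAQ+/H/AMAAZBHz8D8B4ABEEf/4H4PwAHwx//gf//AGPHH/+D//8AY98f/8P//4Dg/h/zgw//xPjjD/GAD//n/cEP4MAP//f/gA/gAAf///+gD2AAA////+AEwCAD////wADAD///+/8AAMGADP///gAAgAAE///8AAB4AAb///4nABwAB//+GB8AGgwG//4IPwASDAP//x//AAIIB///3/gAAggf////4AACD/////8AAEIf/////gAHwh/////wAAHCD7///8ABAcIP////kIcBgf///////wGB////n///AIAf//////8AAA///////wAAD9//////AAAH3/////8AAAPOf////wAAAc9/////AAAB7/8f//4AAAG/nw///gAAAd//x//4AAAA/P/h//AAAAA+A6H/wAAAAB8Dgf/IAAAABwLD//8AAAABgff//wAAAAAA////AAAAAAH/+D4AAAAAAf/4GA=="/>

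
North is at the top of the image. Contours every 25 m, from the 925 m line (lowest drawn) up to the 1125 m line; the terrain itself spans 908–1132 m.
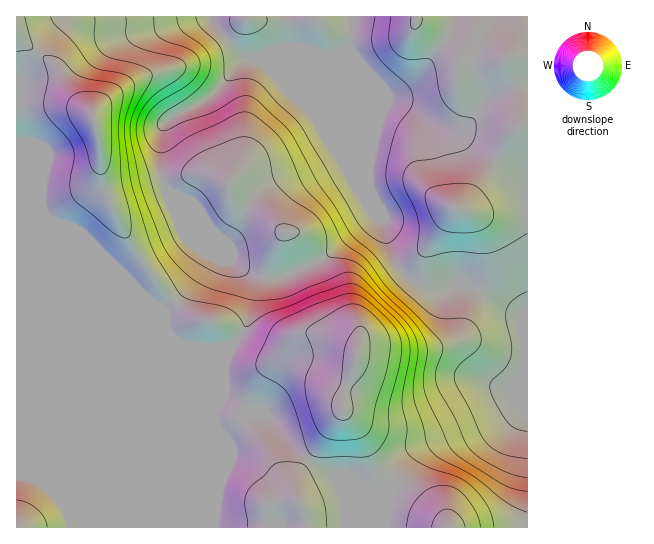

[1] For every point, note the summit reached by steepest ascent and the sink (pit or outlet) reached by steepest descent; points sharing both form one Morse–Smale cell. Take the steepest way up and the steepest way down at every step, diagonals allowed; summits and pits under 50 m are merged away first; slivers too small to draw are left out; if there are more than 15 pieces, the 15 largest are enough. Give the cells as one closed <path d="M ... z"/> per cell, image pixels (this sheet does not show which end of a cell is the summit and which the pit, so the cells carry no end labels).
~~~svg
<path d="M351 16l-138 0 3 10 13 17 13 13 7 2-8 3-31 36-39 20-7 8-3 6 0 43 6 16 8 5 49 48 7 16 22 22 0 10-6 34-6 10-10 11-4 8-3 9 1 22-10 25 0 12 2 5 0 74-2 26 312 1 1-217-7 2-22-13-28-13-18 0-8 4-18-2-18-10-10-12-7-13-9-33-32-75-2-105 3-11z"/><path d="M211 16l-195 1 1 511 198-1 2-26 0-74-2-5 0-12 10-25-1-22 3-9 4-8 10-11 6-10 6-34 0-10-22-22-7-16-49-48-8-5-6-16 0-43 3-6 7-8 39-20 13-12 16-22 10-5-7-2-13-13-13-17z"/><path d="M527 16l-174 0-4 25 2 105 32 75 9 33 7 13 10 12 18 10 18 2 8-4 18 0 28 13 22 13 7-3z"/>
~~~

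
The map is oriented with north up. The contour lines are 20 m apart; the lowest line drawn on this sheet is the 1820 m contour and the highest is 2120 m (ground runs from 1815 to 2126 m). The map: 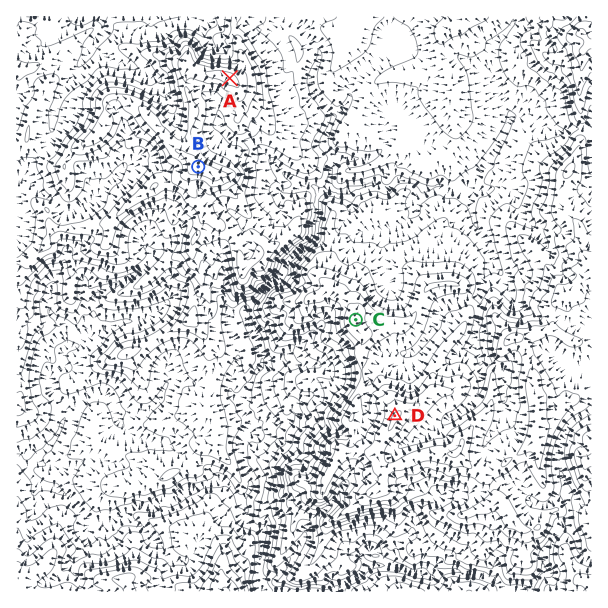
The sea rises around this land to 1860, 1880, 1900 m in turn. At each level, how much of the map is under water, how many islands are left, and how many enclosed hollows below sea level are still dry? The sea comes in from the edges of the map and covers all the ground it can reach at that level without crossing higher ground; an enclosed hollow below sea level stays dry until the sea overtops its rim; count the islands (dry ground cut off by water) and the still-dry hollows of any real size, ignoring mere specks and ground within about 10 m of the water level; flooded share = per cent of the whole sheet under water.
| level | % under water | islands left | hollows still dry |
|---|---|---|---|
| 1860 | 9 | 0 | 0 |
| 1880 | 15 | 0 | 0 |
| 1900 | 20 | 0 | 0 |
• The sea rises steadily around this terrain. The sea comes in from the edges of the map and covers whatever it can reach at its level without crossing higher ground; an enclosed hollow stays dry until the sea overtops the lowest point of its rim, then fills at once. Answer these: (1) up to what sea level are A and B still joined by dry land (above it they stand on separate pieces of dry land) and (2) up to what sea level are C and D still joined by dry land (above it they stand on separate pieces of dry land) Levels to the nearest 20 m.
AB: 2060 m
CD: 2040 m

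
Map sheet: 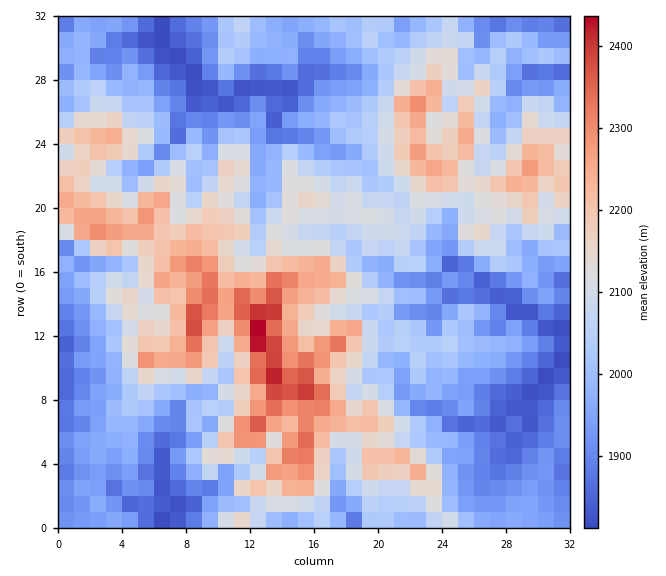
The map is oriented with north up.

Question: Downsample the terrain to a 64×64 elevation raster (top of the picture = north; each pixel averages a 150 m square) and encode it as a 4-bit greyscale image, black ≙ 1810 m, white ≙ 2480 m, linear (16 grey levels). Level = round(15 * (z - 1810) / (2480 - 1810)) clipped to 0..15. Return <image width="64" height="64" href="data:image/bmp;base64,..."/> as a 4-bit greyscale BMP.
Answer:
<image width="64" height="64" href="data:image/bmp;base64,Qk12CAAAAAAAAHYAAAAoAAAAQAAAAEAAAAABAAQAAAAAAAAIAAATCwAAEwsAABAAAAAAAAAAAAAAABEREQAiIiIAMzMzAERERABVVVUAZmZmAHd3dwCIiIgAmZmZAKqqqgC7u7sAzMzMAN3d3QDu7u4A////ADMyMzMzIQAREjRWd2VDI0RVVBJFVUQ0RnZUQzMzMzMzIjMzMzIQAAASNWiYdlVFVWZCE1ZVVVVnZlQzMzMzMiIiIzMzIQEQABI1ZmZ3ZmZmZUIkVVVVVXdkMzMzMzMyIjIzNDEREhABASMyM0Z4iHdlMTVlVVVWhkMzIiMzMzMyIzNDESIyEAERERRnh3eamXZCRmZmZmeGQzIiIiMzIiIiMzISMyEAEjMzJpqqmKu6h1JXd2ZmeZZEMiIiIjMyIRIjMiIyEQESNFUjd3m6mrqXY1iId3ealkMzIhIiIzIhIiIzIzMhASI0Z0MzNquru5djWamZmaqGQyIhERIiMiEiMzMzMzEBI0VodkVFm7u7l1Nomqqrp3VDMyERESIzIRIzMzNEMgAkVniYiHVpvMyXVVaJiIh2UzNDIhEREiIiIjNDM0QyEBI0V5mruWi7zKhmZniHZlQzRUMiERESIiIjMzNERCIhEiI2iKvLh5vMqHd3iIdlVVQzMiESEAESIiIiM0RDMyETUzVoq8yoisupiZiZiHdmVCEQAAEhABIiERIzREREMhNVM2i83cqau7qrqZqYdURDEREhEBIQEiISMyNEVUQzEldjR5q8y6qru7qImYdUMhESMyIRARABIhIzM0VVVUMyJWZVeJrMy7zMqHeIdUMhIiNDIREQEBIiEiMzNFVVVEQiNXdoms3czdyoZndlMiNDI0MREAAAARIBEjMzRWZlVVQzV4mbzt3u25dlV2UyNVM0MiMhERAAEgERIzRWd2ZWd2RGirzu3Ny5iHZFZTJFQ0QyIyISEQABEiIjNFeJh3eJdkaKve3L3KmId2REM1VEREM0MiIRAAESMzM0WLupmaqYVoms7LvMqZiIZUM0VURUQzQzMhIQABIjMzRpuqqry5hleb3surzLqYdlVERVVFVEREQzIhEAASI0RWmZmZrLmGWL3+y6mrzLl2VUVVVVVVREREMyIRAREjNWaJiImsuoZ5ve3bqYmryodmZmVEVmVERERDMiEBIiM0VomIiKzbl4rO7MupeJq8mHZmZlM1ZUMzI0MhEQEiNFVVeId4nOyoms79uph2eKuVQzRVQiRVQyESMgAAASIzRWaIdnis7Km83u7KmIdmiGNEMiIRElVUMhEQARECIzRWeIdneazdurzdztuZmIZlRXdkMzQSRVQzEAASIhMzNGeIhnmIq826q9y825qZmGVndmVVQxEjIiIAASQzIzNFZ3h1ipiavLqr26zbqpmpiIdmVDNEMREQAAESQyIjNFZnd1aaqZq8uZq6nNu6qaqYdlVCEREzIiEAEiJEIRM0RVZmR5q6qry5iZmLzLqqqpdlQyJEMhIzERIzNEMSJEQyIzNXiaq8zLmHiImqqqqphlMzJGVUIRESNFRFMjM0MSNVRGeImru7mHZ3eIiJmZh1RFRWZmUxEjRWZVQjQ0ETV4iHZ4iaqqqYdlVoh3d4h2RGZWZlVTE0RWdlQzVEUjZoqpiJmZmaqYh4dVd3ZmZmVWZmZmVDIkZndlQzVVVFaZq7qaqZiJmZiImGV3dmZlVVZmZmZVUyV3h2VEVmZTabu7qqq6mImZmZmYZHd3ZmZmZmd2ZmZUJXeIdlVndlSKqrqambuYeIiJmIdkZ3dmdmZnd3ZmZlU0Z3d2Z4iGVpqqqZmJq7hnd4iId1RWd3d3d3d3dmZ2ZkRWZ3dnmHZoqpqpmHebunVXiIdmU0Z4iId3d2ZmZndmVlVnd3iYdnmpmZiGZ5mphkZ4d2VCNXeIh2Z3ZWVWd3d4d3iIiJh2eZmIh4dGeIiHVFeHdlI1Z3d2ZnZVVVZ4iImIiZmZmYeImYdlVjNWeHdTRoiHUjV3d2ZWZlRWd3maqHd3iaqpmJmZmXdUMiVXdlM2iIdSNXdmZlVlRWd4iqqpdmZnmrqZmXh4iHRVIjV3ZDaIh1Ild2VVRERFZ3iaqZmHZWd4q6mHVniZl3dTI1Z0Jnd3UiVmVUQzM0VneaupiahlVniqqYZomJmZiHYxJGUkdnZSJVRDMiI0VWeJqpiIqXVGaJmZh4iZmqqYh1ISRSNlVkIiIhESNEVWZ4mph4iqhkRniImIiZmaqXZ2VBEkI0NEQhESIzRVVVVniKh3iap2U1Z4eIhniIiYZmZUICMiQiNDETRERFVUVWZ5qXZ4qXZTRXh2d0Vnd4dlVUQxEhIyEjMBIjM0VEVWZ5q6lmioZUI1eHVVI0VndlRVMzEREhESIhABIjRDRVZnm7u3V5llUjVndkNERFZlVFQzMQAQAAEjIQEjM0NERVebuqlleYdjJWVVVERVZlREVCIhAAARABERARIjQzNEVnmqqnRomGQjQ0REREVlMzNDISEAATIQAAAAASMyMzRFZ4iplVeIZSEiISMzRFMjNEMhEAASQyERESIQEiEiNEVmd4mWRmdlMxEBESI0QiNEMhEQABNFQyIiMyESIiM0VWZneIdEVlQyIiMhM0QxI0MhAAABI1ZUMzRDIhIzM0RVVnd4h1I2ZDI0VVNEQyESIhEAABEjRlVEREQiIjNERVVVZniHcyRlVVVUREREMhEAAAABIiNGVUREQyIzM0RVVERVZnZ0I1ZmVDMzIzREMiEQABERIkVVREQzIzNERWVUNFVVZWYxJERDMiISNEMzMhEAERIiNWVEQzM0REVVVVUzRVVlRDITQzIiERIzMzMzIAASIjNWZlRDM0REVURVVUI0RWZDIRERESIh"/>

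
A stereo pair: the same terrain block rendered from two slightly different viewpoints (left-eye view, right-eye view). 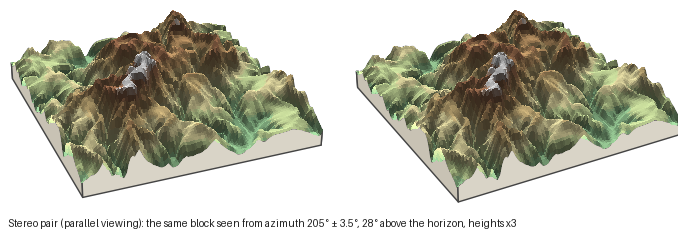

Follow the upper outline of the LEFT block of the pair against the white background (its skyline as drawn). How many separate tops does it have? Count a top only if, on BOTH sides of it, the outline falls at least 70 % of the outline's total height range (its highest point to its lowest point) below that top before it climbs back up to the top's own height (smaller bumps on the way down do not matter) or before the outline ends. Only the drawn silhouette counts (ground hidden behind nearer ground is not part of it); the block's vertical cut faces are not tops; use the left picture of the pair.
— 0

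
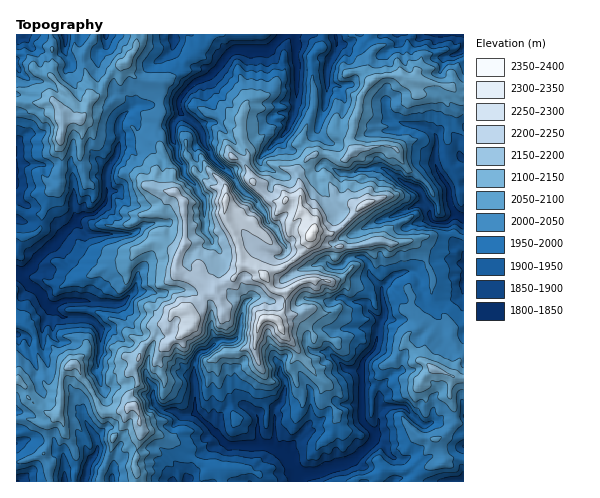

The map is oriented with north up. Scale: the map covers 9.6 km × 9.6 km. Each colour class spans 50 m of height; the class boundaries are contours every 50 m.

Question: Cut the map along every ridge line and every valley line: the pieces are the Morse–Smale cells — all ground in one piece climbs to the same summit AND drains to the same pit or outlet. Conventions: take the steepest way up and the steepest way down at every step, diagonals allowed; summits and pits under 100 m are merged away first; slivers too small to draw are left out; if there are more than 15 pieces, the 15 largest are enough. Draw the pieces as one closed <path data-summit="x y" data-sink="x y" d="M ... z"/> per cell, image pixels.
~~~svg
<path data-summit="312 235" data-sink="297 481" d="M299 198l-13 2-13 18-16 6-12-4-9-10-11-6 0 11 12 24 4 17 1 8-3 7-8 9-14 6-2 7-8 0-5 8-13 9-7-1-8 3-5 12-11 4-7 11-8 7-9 21 3 18-9 14 1 5 5 2 4 7 2 12 2 4-7 31 2 22 273 0 3-3-4-3 0-6-3-6-4-4-11-4-6-11-11-6 0-5 5-10 0-34-5-5-13 0 0-19 5-9 9-11 4-20 6-11-4-26 11-12 15-6 7 1 6 6 0 10 6 16 5 4 5-2-5-5 1-26-5-15-6-12-9-8-17 4-17-4-22 6-31-1-14-10 3-8-6-12-7-5z"/><path data-summit="312 235" data-sink="18 274" d="M160 104l-23 1-11 7-6 8-1 11 2 7-5 18-7 9-3 11 0 25-10 11-14 3-19 19-9-9-12-2-7 11-9 3-10-1 0 143 9 8 3 10 19 16 12 1 3-38 2-5 7-7 4 0 4 4 3 11 8 8 10 22 4 4 14-1 9-4 3-2-2-5 1-6 8-10-3-18 9-21 8-7 7-11 11-4 5-12 8-3 7 1 7-4 11-13 8 0 1-5 15-8 11-16-5-25-12-24 0-12-25 3-8-4-9 0-13-12-5-32-10-24 2-14 4-5z"/><path data-summit="312 235" data-sink="284 35" d="M370 34l-196 0-2 16 6 8 10 8 15 2 8 6-16 8-12 12-4 9-18 2 0 10-4 5-2 14 10 24 5 32 13 12 9 0 8 4 11 0 13-4 3 5 5 1 13 12 10 4 18-6 13-18 13-2 2-7-5-19 13-16 11-3 23 7 10-10-2-5 0-10 8-27 1-12 11-15-4-6 0-7 5-16-6-8z"/><path data-summit="312 235" data-sink="463 218" d="M400 75l-23 2-9 7-8 12-1 12-8 27 0 10 2 5-7 9-6 1-12-6-10-1-9 3-12 14-1 3 5 18 0 19 7 5 6 12-3 8 17 11 28 0 22-6 14 4 18-4 4 2 7 6 11 27-1 26 6 5 8-6 15-2 4-4 0-198-5-1-8-9-35-5z"/><path data-summit="433 368" data-sink="297 481" d="M412 271l-16 3-15 15 4 26-6 11-4 20-9 11-5 9 0 19 13 0 5 5 0 34-5 10 0 5 11 6 6 11 11 4 7 10 0 6 4 2 14-11 17-4 7-4 11-1 2-8 0-91-5 0-2-9-6-10 0-14-2-4-12-15-6 1-5-4-6-16 0-10z"/><path data-summit="62 121" data-sink="18 274" d="M126 62l-6 2-11 10-8 18-11 8-4 12-5 7-19 2 0 45-3 5 0 13-10 12-3 10-4 8 0 8 14 4 6 8 16-17 18-5 9-8 2-8-1-20 3-11 9-13 3-14-2-15 3-7 15-11 24-2 0-21-17-1-10-4-6-9z"/><path data-summit="312 235" data-sink="84 481" d="M75 364l-7 2-5 7-3 9 2 13-3 19-11 10 1 19-5 14 6 9 0 16 49 0 2-10 11-22 1-12 10-13 5-15-2-2-8 4-14 1z"/><path data-summit="62 121" data-sink="17 182" d="M53 100l-10 3-27-1 0 117 6 3 20 0 0-8 4-8 3-10 10-12 0-13 3-5-2-31 3-13-1-9z"/><path data-summit="312 235" data-sink="463 35" d="M463 34l-92 0-5 9 6 9-5 23 5 6 14-6 14 0 16 6 35 5 1-1 0-12 12-13z"/><path data-summit="62 121" data-sink="284 35" d="M173 34l-36 0-2 16-8 11 1 7 6 9 10 4 17 1-1 17 1 5 18-1 4-9 12-12 16-8-8-6-15-2-10-8-6-8z"/><path data-summit="62 121" data-sink="17 35" d="M50 34l-24 0-5 5-5-2 0 64 27 2 10-3 7 12 3 0 7-5 1-8-20-24 1-35z"/><path data-summit="312 235" data-sink="17 481" d="M18 379l-2 1 0 101 33 1 1-16-6-9 5-14-1-19 10-9-11-2-9-6-10-10-3-10z"/><path data-summit="62 121" data-sink="64 35" d="M94 34l-43 1 0 40 20 24-1 8-8 6 0 7 19-1 5-7 6-25-8-20-2-13 11-15z"/><path data-summit="62 121" data-sink="106 35" d="M136 34l-42 1-12 19 2 13 8 20-2 12 11-7 8-18 19-14 8-14 1-8z"/><path data-summit="312 235" data-sink="17 481" d="M134 406l-6 2-5 17-10 13-1 12-12 26 1 6 35-1-1-21 7-31-2-4 0-9z"/>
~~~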